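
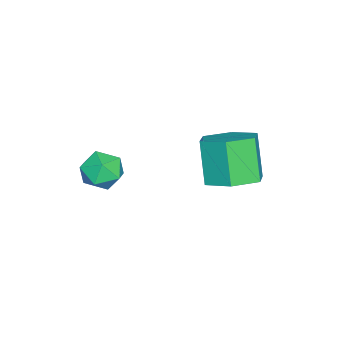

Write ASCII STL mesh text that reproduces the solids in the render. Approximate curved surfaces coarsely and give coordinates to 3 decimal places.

solid 
facet normal 0.408 0.223 -0.885
outer loop
vertex -0.795 1.382 1.307
vertex -1.441 2.151 1.203
vertex -0.548 2.299 1.652
endloop
endfacet
facet normal 0.880 -0.356 0.316
outer loop
vertex -0.795 1.382 1.307
vertex -0.548 2.299 1.652
vertex -1.493 1.0 2.821
endloop
endfacet
facet normal 0.880 -0.355 0.316
outer loop
vertex -1.493 1.0 2.821
vertex -0.548 2.299 1.652
vertex -1.247 1.916 3.166
endloop
endfacet
facet normal -0.409 -0.224 0.885
outer loop
vertex -1.493 1.0 2.821
vertex -1.247 1.916 3.166
vertex -2.139 1.769 2.717
endloop
endfacet
facet normal 0.408 0.225 -0.885
outer loop
vertex -0.548 2.299 1.652
vertex -1.441 2.151 1.203
vertex -1.195 3.068 1.549
endloop
endfacet
facet normal 0.651 0.608 0.454
outer loop
vertex -0.548 2.299 1.652
vertex -1.195 3.068 1.549
vertex -1.247 1.916 3.166
endloop
endfacet
facet normal 0.651 0.608 0.454
outer loop
vertex -1.247 1.916 3.166
vertex -1.195 3.068 1.549
vertex -1.893 2.685 3.062
endloop
endfacet
facet normal -0.409 -0.224 0.885
outer loop
vertex -1.247 1.916 3.166
vertex -1.893 2.685 3.062
vertex -2.139 1.769 2.717
endloop
endfacet
facet normal 0.409 0.224 -0.885
outer loop
vertex -1.195 3.068 1.549
vertex -1.441 2.151 1.203
vertex -2.087 2.92 1.099
endloop
endfacet
facet normal -0.229 0.963 0.138
outer loop
vertex -1.195 3.068 1.549
vertex -2.087 2.92 1.099
vertex -1.893 2.685 3.062
endloop
endfacet
facet normal -0.228 0.964 0.138
outer loop
vertex -1.893 2.685 3.062
vertex -2.087 2.92 1.099
vertex -2.785 2.538 2.613
endloop
endfacet
facet normal -0.409 -0.224 0.885
outer loop
vertex -1.893 2.685 3.062
vertex -2.785 2.538 2.613
vertex -2.139 1.769 2.717
endloop
endfacet
facet normal 0.409 0.224 -0.885
outer loop
vertex -2.087 2.92 1.099
vertex -1.441 2.151 1.203
vertex -2.333 2.004 0.754
endloop
endfacet
facet normal -0.880 0.355 -0.316
outer loop
vertex -2.087 2.92 1.099
vertex -2.333 2.004 0.754
vertex -2.785 2.538 2.613
endloop
endfacet
facet normal -0.879 0.356 -0.316
outer loop
vertex -2.785 2.538 2.613
vertex -2.333 2.004 0.754
vertex -3.032 1.621 2.268
endloop
endfacet
facet normal -0.408 -0.223 0.885
outer loop
vertex -2.785 2.538 2.613
vertex -3.032 1.621 2.268
vertex -2.139 1.769 2.717
endloop
endfacet
facet normal 0.409 0.224 -0.885
outer loop
vertex -2.333 2.004 0.754
vertex -1.441 2.151 1.203
vertex -1.687 1.235 0.858
endloop
endfacet
facet normal -0.651 -0.608 -0.454
outer loop
vertex -2.333 2.004 0.754
vertex -1.687 1.235 0.858
vertex -3.032 1.621 2.268
endloop
endfacet
facet normal -0.651 -0.608 -0.454
outer loop
vertex -3.032 1.621 2.268
vertex -1.687 1.235 0.858
vertex -2.385 0.852 2.371
endloop
endfacet
facet normal -0.408 -0.225 0.885
outer loop
vertex -3.032 1.621 2.268
vertex -2.385 0.852 2.371
vertex -2.139 1.769 2.717
endloop
endfacet
facet normal 0.409 0.224 -0.885
outer loop
vertex -1.687 1.235 0.858
vertex -1.441 2.151 1.203
vertex -0.795 1.382 1.307
endloop
endfacet
facet normal 0.229 -0.964 -0.139
outer loop
vertex -1.687 1.235 0.858
vertex -0.795 1.382 1.307
vertex -2.385 0.852 2.371
endloop
endfacet
facet normal 0.229 -0.964 -0.137
outer loop
vertex -2.385 0.852 2.371
vertex -0.795 1.382 1.307
vertex -1.493 1.0 2.821
endloop
endfacet
facet normal -0.409 -0.224 0.885
outer loop
vertex -2.385 0.852 2.371
vertex -1.493 1.0 2.821
vertex -2.139 1.769 2.717
endloop
endfacet
facet normal -0.723 0.112 0.681
outer loop
vertex -0.084 -1.531 2.559
vertex 0.413 -1.787 3.129
vertex 0.371 -1.008 2.956
endloop
endfacet
facet normal -0.799 0.582 0.150
outer loop
vertex -0.084 -1.531 2.559
vertex 0.371 -1.008 2.956
vertex 0.276 -0.935 2.166
endloop
endfacet
facet normal -0.861 0.217 -0.460
outer loop
vertex -0.084 -1.531 2.559
vertex 0.276 -0.935 2.166
vertex 0.259 -1.67 1.851
endloop
endfacet
facet normal -0.824 -0.478 -0.305
outer loop
vertex -0.084 -1.531 2.559
vertex 0.259 -1.67 1.851
vertex 0.344 -2.196 2.446
endloop
endfacet
facet normal -0.738 -0.543 0.400
outer loop
vertex -0.084 -1.531 2.559
vertex 0.344 -2.196 2.446
vertex 0.413 -1.787 3.129
endloop
endfacet
facet normal -0.202 0.973 0.114
outer loop
vertex 0.276 -0.935 2.166
vertex 0.371 -1.008 2.956
vertex 0.996 -0.824 2.494
endloop
endfacet
facet normal -0.080 0.212 0.974
outer loop
vertex 0.371 -1.008 2.956
vertex 0.413 -1.787 3.129
vertex 1.081 -1.35 3.089
endloop
endfacet
facet normal -0.106 -0.848 0.519
outer loop
vertex 0.413 -1.787 3.129
vertex 0.344 -2.196 2.446
vertex 1.064 -2.085 2.774
endloop
endfacet
facet normal -0.242 -0.744 -0.623
outer loop
vertex 0.344 -2.196 2.446
vertex 0.259 -1.67 1.851
vertex 0.969 -2.012 1.984
endloop
endfacet
facet normal -0.302 0.381 -0.874
outer loop
vertex 0.259 -1.67 1.851
vertex 0.276 -0.935 2.166
vertex 0.927 -1.233 1.811
endloop
endfacet
facet normal 0.824 0.478 0.305
outer loop
vertex 1.424 -1.489 2.381
vertex 0.996 -0.824 2.494
vertex 1.081 -1.35 3.089
endloop
endfacet
facet normal 0.861 -0.217 0.460
outer loop
vertex 1.424 -1.489 2.381
vertex 1.081 -1.35 3.089
vertex 1.064 -2.085 2.774
endloop
endfacet
facet normal 0.799 -0.582 -0.150
outer loop
vertex 1.424 -1.489 2.381
vertex 1.064 -2.085 2.774
vertex 0.969 -2.012 1.984
endloop
endfacet
facet normal 0.723 -0.112 -0.681
outer loop
vertex 1.424 -1.489 2.381
vertex 0.969 -2.012 1.984
vertex 0.927 -1.233 1.811
endloop
endfacet
facet normal 0.738 0.543 -0.400
outer loop
vertex 1.424 -1.489 2.381
vertex 0.927 -1.233 1.811
vertex 0.996 -0.824 2.494
endloop
endfacet
facet normal 0.242 0.744 0.623
outer loop
vertex 1.081 -1.35 3.089
vertex 0.996 -0.824 2.494
vertex 0.371 -1.008 2.956
endloop
endfacet
facet normal 0.302 -0.381 0.874
outer loop
vertex 1.064 -2.085 2.774
vertex 1.081 -1.35 3.089
vertex 0.413 -1.787 3.129
endloop
endfacet
facet normal 0.202 -0.973 -0.114
outer loop
vertex 0.969 -2.012 1.984
vertex 1.064 -2.085 2.774
vertex 0.344 -2.196 2.446
endloop
endfacet
facet normal 0.080 -0.212 -0.974
outer loop
vertex 0.927 -1.233 1.811
vertex 0.969 -2.012 1.984
vertex 0.259 -1.67 1.851
endloop
endfacet
facet normal 0.106 0.848 -0.519
outer loop
vertex 0.996 -0.824 2.494
vertex 0.927 -1.233 1.811
vertex 0.276 -0.935 2.166
endloop
endfacet

endsolid


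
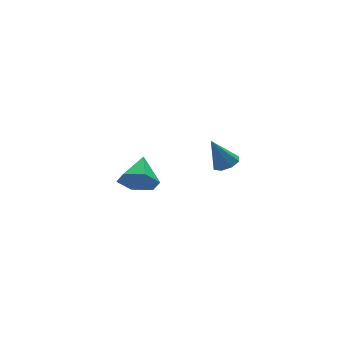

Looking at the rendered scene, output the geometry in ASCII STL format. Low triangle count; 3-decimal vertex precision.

solid 
facet normal 0.365 -0.242 -0.899
outer loop
vertex 1.543 -1.976 -0.186
vertex 1.106 -2.333 -0.267
vertex 1.201 -1.782 -0.377
endloop
endfacet
facet normal 0.338 0.892 0.301
outer loop
vertex 1.543 -1.976 -0.186
vertex 1.201 -1.782 -0.377
vertex 0.614 -2.007 0.947
endloop
endfacet
facet normal 0.365 -0.242 -0.899
outer loop
vertex 1.201 -1.782 -0.377
vertex 1.106 -2.333 -0.267
vertex 0.804 -1.912 -0.503
endloop
endfacet
facet normal -0.317 0.948 0.021
outer loop
vertex 1.201 -1.782 -0.377
vertex 0.804 -1.912 -0.503
vertex 0.614 -2.007 0.947
endloop
endfacet
facet normal 0.365 -0.242 -0.899
outer loop
vertex 0.804 -1.912 -0.503
vertex 1.106 -2.333 -0.267
vertex 0.584 -2.288 -0.491
endloop
endfacet
facet normal -0.861 0.501 -0.080
outer loop
vertex 0.804 -1.912 -0.503
vertex 0.584 -2.288 -0.491
vertex 0.614 -2.007 0.947
endloop
endfacet
facet normal 0.365 -0.243 -0.899
outer loop
vertex 0.584 -2.288 -0.491
vertex 1.106 -2.333 -0.267
vertex 0.67 -2.691 -0.347
endloop
endfacet
facet normal -0.980 -0.189 0.057
outer loop
vertex 0.584 -2.288 -0.491
vertex 0.67 -2.691 -0.347
vertex 0.614 -2.007 0.947
endloop
endfacet
facet normal 0.363 -0.241 -0.900
outer loop
vertex 0.67 -2.691 -0.347
vertex 1.106 -2.333 -0.267
vertex 1.012 -2.885 -0.157
endloop
endfacet
facet normal -0.602 -0.716 0.353
outer loop
vertex 0.67 -2.691 -0.347
vertex 1.012 -2.885 -0.157
vertex 0.614 -2.007 0.947
endloop
endfacet
facet normal 0.365 -0.241 -0.899
outer loop
vertex 1.012 -2.885 -0.157
vertex 1.106 -2.333 -0.267
vertex 1.408 -2.755 -0.031
endloop
endfacet
facet normal 0.052 -0.772 0.633
outer loop
vertex 1.012 -2.885 -0.157
vertex 1.408 -2.755 -0.031
vertex 0.614 -2.007 0.947
endloop
endfacet
facet normal 0.365 -0.242 -0.899
outer loop
vertex 1.408 -2.755 -0.031
vertex 1.106 -2.333 -0.267
vertex 1.628 -2.379 -0.043
endloop
endfacet
facet normal 0.597 -0.326 0.733
outer loop
vertex 1.408 -2.755 -0.031
vertex 1.628 -2.379 -0.043
vertex 0.614 -2.007 0.947
endloop
endfacet
facet normal 0.365 -0.242 -0.899
outer loop
vertex 1.628 -2.379 -0.043
vertex 1.106 -2.333 -0.267
vertex 1.543 -1.976 -0.186
endloop
endfacet
facet normal 0.716 0.363 0.597
outer loop
vertex 1.628 -2.379 -0.043
vertex 1.543 -1.976 -0.186
vertex 0.614 -2.007 0.947
endloop
endfacet
facet normal -0.554 -0.694 -0.459
outer loop
vertex 0.665 2.578 -4.497
vertex 0.03 2.657 -3.85
vertex -0.01 3.181 -4.593
endloop
endfacet
facet normal 0.594 0.576 -0.562
outer loop
vertex 0.665 2.578 -4.497
vertex -0.01 3.181 -4.593
vertex 0.85 3.683 -3.17
endloop
endfacet
facet normal -0.554 -0.694 -0.460
outer loop
vertex -0.01 3.181 -4.593
vertex 0.03 2.657 -3.85
vertex -0.645 3.259 -3.946
endloop
endfacet
facet normal -0.140 0.957 -0.253
outer loop
vertex -0.01 3.181 -4.593
vertex -0.645 3.259 -3.946
vertex 0.85 3.683 -3.17
endloop
endfacet
facet normal -0.554 -0.694 -0.460
outer loop
vertex -0.645 3.259 -3.946
vertex 0.03 2.657 -3.85
vertex -0.605 2.735 -3.203
endloop
endfacet
facet normal -0.473 0.708 0.525
outer loop
vertex -0.645 3.259 -3.946
vertex -0.605 2.735 -3.203
vertex 0.85 3.683 -3.17
endloop
endfacet
facet normal -0.554 -0.693 -0.461
outer loop
vertex -0.605 2.735 -3.203
vertex 0.03 2.657 -3.85
vertex 0.07 2.132 -3.108
endloop
endfacet
facet normal -0.072 0.076 0.994
outer loop
vertex -0.605 2.735 -3.203
vertex 0.07 2.132 -3.108
vertex 0.85 3.683 -3.17
endloop
endfacet
facet normal -0.554 -0.693 -0.461
outer loop
vertex 0.07 2.132 -3.108
vertex 0.03 2.657 -3.85
vertex 0.705 2.054 -3.755
endloop
endfacet
facet normal 0.661 -0.305 0.686
outer loop
vertex 0.07 2.132 -3.108
vertex 0.705 2.054 -3.755
vertex 0.85 3.683 -3.17
endloop
endfacet
facet normal -0.555 -0.693 -0.460
outer loop
vertex 0.705 2.054 -3.755
vertex 0.03 2.657 -3.85
vertex 0.665 2.578 -4.497
endloop
endfacet
facet normal 0.994 -0.055 -0.093
outer loop
vertex 0.705 2.054 -3.755
vertex 0.665 2.578 -4.497
vertex 0.85 3.683 -3.17
endloop
endfacet

endsolid


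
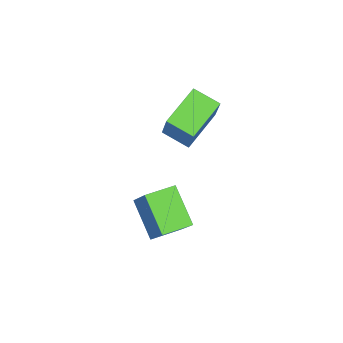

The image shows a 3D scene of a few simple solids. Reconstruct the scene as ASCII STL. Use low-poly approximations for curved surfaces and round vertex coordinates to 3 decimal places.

solid 
facet normal -0.801 0.598 -0.000
outer loop
vertex 2.051 2.207 -1.491
vertex 3.093 3.603 -2.753
vertex 1.325 1.234 -3.167
endloop
endfacet
facet normal -0.484 -0.649 0.587
outer loop
vertex 2.527 0.337 -3.167
vertex 2.051 2.207 -1.491
vertex 1.325 1.234 -3.167
endloop
endfacet
facet normal -0.801 0.598 0.000
outer loop
vertex 1.325 1.234 -3.167
vertex 3.093 3.603 -2.753
vertex 2.366 2.63 -4.429
endloop
endfacet
facet normal -0.351 -0.470 -0.810
outer loop
vertex 2.366 2.63 -4.429
vertex 2.527 0.337 -3.167
vertex 1.325 1.234 -3.167
endloop
endfacet
facet normal 0.351 0.470 0.810
outer loop
vertex 2.051 2.207 -1.491
vertex 4.295 2.706 -2.753
vertex 3.093 3.603 -2.753
endloop
endfacet
facet normal -0.484 -0.649 0.587
outer loop
vertex 3.254 1.31 -1.491
vertex 2.051 2.207 -1.491
vertex 2.527 0.337 -3.167
endloop
endfacet
facet normal 0.351 0.470 0.810
outer loop
vertex 3.254 1.31 -1.491
vertex 4.295 2.706 -2.753
vertex 2.051 2.207 -1.491
endloop
endfacet
facet normal 0.484 0.649 -0.587
outer loop
vertex 3.093 3.603 -2.753
vertex 4.295 2.706 -2.753
vertex 2.366 2.63 -4.429
endloop
endfacet
facet normal -0.351 -0.470 -0.810
outer loop
vertex 3.569 1.733 -4.429
vertex 2.527 0.337 -3.167
vertex 2.366 2.63 -4.429
endloop
endfacet
facet normal 0.484 0.649 -0.587
outer loop
vertex 2.366 2.63 -4.429
vertex 4.295 2.706 -2.753
vertex 3.569 1.733 -4.429
endloop
endfacet
facet normal 0.801 -0.598 -0.000
outer loop
vertex 3.569 1.733 -4.429
vertex 3.254 1.31 -1.491
vertex 2.527 0.337 -3.167
endloop
endfacet
facet normal 0.802 -0.598 -0.000
outer loop
vertex 4.295 2.706 -2.753
vertex 3.254 1.31 -1.491
vertex 3.569 1.733 -4.429
endloop
endfacet
facet normal -0.947 0.130 0.295
outer loop
vertex -0.655 1.717 2.991
vertex -0.609 3.065 2.546
vertex -1.235 1.198 1.356
endloop
endfacet
facet normal -0.033 -0.949 0.313
outer loop
vertex 0.829 0.915 0.714
vertex -0.655 1.717 2.991
vertex -1.235 1.198 1.356
endloop
endfacet
facet normal -0.947 0.130 0.295
outer loop
vertex -1.235 1.198 1.356
vertex -0.609 3.065 2.546
vertex -1.189 2.545 0.912
endloop
endfacet
facet normal -0.320 -0.287 -0.903
outer loop
vertex -1.189 2.545 0.912
vertex 0.829 0.915 0.714
vertex -1.235 1.198 1.356
endloop
endfacet
facet normal 0.320 0.287 0.903
outer loop
vertex -0.655 1.717 2.991
vertex 1.455 2.782 1.904
vertex -0.609 3.065 2.546
endloop
endfacet
facet normal -0.032 -0.949 0.313
outer loop
vertex 1.409 1.435 2.348
vertex -0.655 1.717 2.991
vertex 0.829 0.915 0.714
endloop
endfacet
facet normal 0.320 0.287 0.903
outer loop
vertex 1.409 1.435 2.348
vertex 1.455 2.782 1.904
vertex -0.655 1.717 2.991
endloop
endfacet
facet normal 0.033 0.949 -0.314
outer loop
vertex -0.609 3.065 2.546
vertex 1.455 2.782 1.904
vertex -1.189 2.545 0.912
endloop
endfacet
facet normal -0.320 -0.287 -0.903
outer loop
vertex 0.875 2.263 0.269
vertex 0.829 0.915 0.714
vertex -1.189 2.545 0.912
endloop
endfacet
facet normal 0.032 0.949 -0.313
outer loop
vertex -1.189 2.545 0.912
vertex 1.455 2.782 1.904
vertex 0.875 2.263 0.269
endloop
endfacet
facet normal 0.947 -0.130 -0.295
outer loop
vertex 0.875 2.263 0.269
vertex 1.409 1.435 2.348
vertex 0.829 0.915 0.714
endloop
endfacet
facet normal 0.947 -0.129 -0.295
outer loop
vertex 1.455 2.782 1.904
vertex 1.409 1.435 2.348
vertex 0.875 2.263 0.269
endloop
endfacet

endsolid


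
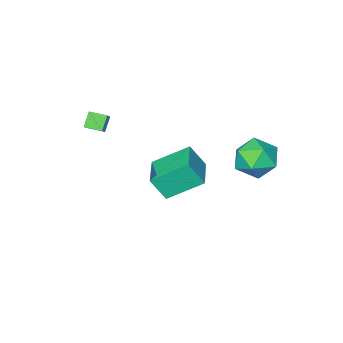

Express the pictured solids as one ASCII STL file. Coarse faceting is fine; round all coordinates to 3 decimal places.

solid 
facet normal -0.989 -0.048 -0.136
outer loop
vertex -2.853 3.554 1.193
vertex -2.882 2.587 1.745
vertex -3.005 3.548 2.297
endloop
endfacet
facet normal -0.769 0.630 -0.103
outer loop
vertex -2.853 3.554 1.193
vertex -3.005 3.548 2.297
vertex -2.327 4.3 1.832
endloop
endfacet
facet normal -0.287 0.732 -0.618
outer loop
vertex -2.853 3.554 1.193
vertex -2.327 4.3 1.832
vertex -1.786 3.805 0.994
endloop
endfacet
facet normal -0.209 0.117 -0.971
outer loop
vertex -2.853 3.554 1.193
vertex -1.786 3.805 0.994
vertex -2.129 2.746 0.94
endloop
endfacet
facet normal -0.643 -0.365 -0.673
outer loop
vertex -2.853 3.554 1.193
vertex -2.129 2.746 0.94
vertex -2.882 2.587 1.745
endloop
endfacet
facet normal -0.444 0.725 0.526
outer loop
vertex -2.327 4.3 1.832
vertex -3.005 3.548 2.297
vertex -2.031 3.794 2.78
endloop
endfacet
facet normal -0.800 -0.373 0.470
outer loop
vertex -3.005 3.548 2.297
vertex -2.882 2.587 1.745
vertex -2.374 2.735 2.726
endloop
endfacet
facet normal -0.239 -0.886 -0.398
outer loop
vertex -2.882 2.587 1.745
vertex -2.129 2.746 0.94
vertex -1.833 2.24 1.888
endloop
endfacet
facet normal 0.463 -0.105 -0.880
outer loop
vertex -2.129 2.746 0.94
vertex -1.786 3.805 0.994
vertex -1.155 2.992 1.423
endloop
endfacet
facet normal 0.336 0.890 -0.308
outer loop
vertex -1.786 3.805 0.994
vertex -2.327 4.3 1.832
vertex -1.278 3.953 1.975
endloop
endfacet
facet normal 0.209 -0.117 0.971
outer loop
vertex -1.307 2.986 2.527
vertex -2.031 3.794 2.78
vertex -2.374 2.735 2.726
endloop
endfacet
facet normal 0.287 -0.732 0.618
outer loop
vertex -1.307 2.986 2.527
vertex -2.374 2.735 2.726
vertex -1.833 2.24 1.888
endloop
endfacet
facet normal 0.769 -0.630 0.103
outer loop
vertex -1.307 2.986 2.527
vertex -1.833 2.24 1.888
vertex -1.155 2.992 1.423
endloop
endfacet
facet normal 0.989 0.048 0.136
outer loop
vertex -1.307 2.986 2.527
vertex -1.155 2.992 1.423
vertex -1.278 3.953 1.975
endloop
endfacet
facet normal 0.643 0.365 0.673
outer loop
vertex -1.307 2.986 2.527
vertex -1.278 3.953 1.975
vertex -2.031 3.794 2.78
endloop
endfacet
facet normal -0.463 0.105 0.880
outer loop
vertex -2.374 2.735 2.726
vertex -2.031 3.794 2.78
vertex -3.005 3.548 2.297
endloop
endfacet
facet normal -0.336 -0.890 0.308
outer loop
vertex -1.833 2.24 1.888
vertex -2.374 2.735 2.726
vertex -2.882 2.587 1.745
endloop
endfacet
facet normal 0.444 -0.725 -0.526
outer loop
vertex -1.155 2.992 1.423
vertex -1.833 2.24 1.888
vertex -2.129 2.746 0.94
endloop
endfacet
facet normal 0.800 0.373 -0.470
outer loop
vertex -1.278 3.953 1.975
vertex -1.155 2.992 1.423
vertex -1.786 3.805 0.994
endloop
endfacet
facet normal 0.239 0.886 0.398
outer loop
vertex -2.031 3.794 2.78
vertex -1.278 3.953 1.975
vertex -2.327 4.3 1.832
endloop
endfacet
facet normal -0.682 0.503 0.531
outer loop
vertex -2.229 -1.547 -0.458
vertex -1.102 -0.163 -0.322
vertex -2.735 -1.022 -1.605
endloop
endfacet
facet normal -0.629 -0.773 -0.076
outer loop
vertex -1.358 -2.037 -2.678
vertex -2.229 -1.547 -0.458
vertex -2.735 -1.022 -1.605
endloop
endfacet
facet normal -0.682 0.503 0.531
outer loop
vertex -2.735 -1.022 -1.605
vertex -1.102 -0.163 -0.322
vertex -1.609 0.362 -1.469
endloop
endfacet
facet normal -0.373 0.386 -0.844
outer loop
vertex -1.609 0.362 -1.469
vertex -1.358 -2.037 -2.678
vertex -2.735 -1.022 -1.605
endloop
endfacet
facet normal 0.373 -0.386 0.844
outer loop
vertex -2.229 -1.547 -0.458
vertex 0.275 -1.178 -1.395
vertex -1.102 -0.163 -0.322
endloop
endfacet
facet normal -0.629 -0.774 -0.076
outer loop
vertex -0.851 -2.562 -1.531
vertex -2.229 -1.547 -0.458
vertex -1.358 -2.037 -2.678
endloop
endfacet
facet normal 0.373 -0.386 0.844
outer loop
vertex -0.851 -2.562 -1.531
vertex 0.275 -1.178 -1.395
vertex -2.229 -1.547 -0.458
endloop
endfacet
facet normal 0.629 0.773 0.076
outer loop
vertex -1.102 -0.163 -0.322
vertex 0.275 -1.178 -1.395
vertex -1.609 0.362 -1.469
endloop
endfacet
facet normal -0.373 0.386 -0.844
outer loop
vertex -0.231 -0.653 -2.542
vertex -1.358 -2.037 -2.678
vertex -1.609 0.362 -1.469
endloop
endfacet
facet normal 0.629 0.773 0.076
outer loop
vertex -1.609 0.362 -1.469
vertex 0.275 -1.178 -1.395
vertex -0.231 -0.653 -2.542
endloop
endfacet
facet normal 0.682 -0.503 -0.531
outer loop
vertex -0.231 -0.653 -2.542
vertex -0.851 -2.562 -1.531
vertex -1.358 -2.037 -2.678
endloop
endfacet
facet normal 0.682 -0.503 -0.531
outer loop
vertex 0.275 -1.178 -1.395
vertex -0.851 -2.562 -1.531
vertex -0.231 -0.653 -2.542
endloop
endfacet
facet normal -0.567 -0.321 0.758
outer loop
vertex 3.269 -1.362 4.511
vertex 2.747 -0.773 4.37
vertex 2.487 -2.29 3.532
endloop
endfacet
facet normal 0.652 -0.737 0.177
outer loop
vertex 2.953 -2.027 2.91
vertex 3.269 -1.362 4.511
vertex 2.487 -2.29 3.532
endloop
endfacet
facet normal -0.568 -0.321 0.758
outer loop
vertex 2.487 -2.29 3.532
vertex 2.747 -0.773 4.37
vertex 1.965 -1.701 3.39
endloop
endfacet
facet normal -0.501 -0.596 -0.628
outer loop
vertex 1.965 -1.701 3.39
vertex 2.953 -2.027 2.91
vertex 2.487 -2.29 3.532
endloop
endfacet
facet normal 0.502 0.595 0.628
outer loop
vertex 3.269 -1.362 4.511
vertex 3.213 -0.51 3.748
vertex 2.747 -0.773 4.37
endloop
endfacet
facet normal 0.652 -0.737 0.177
outer loop
vertex 3.735 -1.099 3.89
vertex 3.269 -1.362 4.511
vertex 2.953 -2.027 2.91
endloop
endfacet
facet normal 0.501 0.595 0.628
outer loop
vertex 3.735 -1.099 3.89
vertex 3.213 -0.51 3.748
vertex 3.269 -1.362 4.511
endloop
endfacet
facet normal -0.652 0.737 -0.177
outer loop
vertex 2.747 -0.773 4.37
vertex 3.213 -0.51 3.748
vertex 1.965 -1.701 3.39
endloop
endfacet
facet normal -0.501 -0.595 -0.628
outer loop
vertex 2.431 -1.438 2.769
vertex 2.953 -2.027 2.91
vertex 1.965 -1.701 3.39
endloop
endfacet
facet normal -0.652 0.737 -0.177
outer loop
vertex 1.965 -1.701 3.39
vertex 3.213 -0.51 3.748
vertex 2.431 -1.438 2.769
endloop
endfacet
facet normal 0.568 0.322 -0.758
outer loop
vertex 2.431 -1.438 2.769
vertex 3.735 -1.099 3.89
vertex 2.953 -2.027 2.91
endloop
endfacet
facet normal 0.568 0.321 -0.758
outer loop
vertex 3.213 -0.51 3.748
vertex 3.735 -1.099 3.89
vertex 2.431 -1.438 2.769
endloop
endfacet

endsolid


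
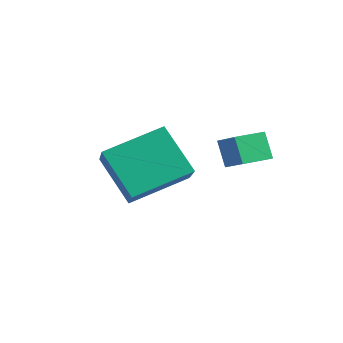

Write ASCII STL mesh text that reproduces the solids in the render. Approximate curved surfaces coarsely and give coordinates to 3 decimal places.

solid 
facet normal -0.679 0.420 -0.602
outer loop
vertex -1.936 -1.385 -3.015
vertex -1.37 0.596 -2.273
vertex -0.563 -1.236 -4.461
endloop
endfacet
facet normal -0.259 -0.905 -0.339
outer loop
vertex 0.83 -2.096 -3.227
vertex -1.936 -1.385 -3.015
vertex -0.563 -1.236 -4.461
endloop
endfacet
facet normal -0.679 0.420 -0.602
outer loop
vertex -0.563 -1.236 -4.461
vertex -1.37 0.596 -2.273
vertex 0.003 0.745 -3.719
endloop
endfacet
facet normal 0.687 0.075 -0.723
outer loop
vertex 0.003 0.745 -3.719
vertex 0.83 -2.096 -3.227
vertex -0.563 -1.236 -4.461
endloop
endfacet
facet normal -0.687 -0.075 0.723
outer loop
vertex -1.936 -1.385 -3.015
vertex 0.023 -0.264 -1.039
vertex -1.37 0.596 -2.273
endloop
endfacet
facet normal -0.259 -0.905 -0.339
outer loop
vertex -0.543 -2.245 -1.781
vertex -1.936 -1.385 -3.015
vertex 0.83 -2.096 -3.227
endloop
endfacet
facet normal -0.687 -0.075 0.723
outer loop
vertex -0.543 -2.245 -1.781
vertex 0.023 -0.264 -1.039
vertex -1.936 -1.385 -3.015
endloop
endfacet
facet normal 0.259 0.905 0.339
outer loop
vertex -1.37 0.596 -2.273
vertex 0.023 -0.264 -1.039
vertex 0.003 0.745 -3.719
endloop
endfacet
facet normal 0.687 0.075 -0.723
outer loop
vertex 1.396 -0.115 -2.485
vertex 0.83 -2.096 -3.227
vertex 0.003 0.745 -3.719
endloop
endfacet
facet normal 0.259 0.905 0.339
outer loop
vertex 0.003 0.745 -3.719
vertex 0.023 -0.264 -1.039
vertex 1.396 -0.115 -2.485
endloop
endfacet
facet normal 0.679 -0.420 0.602
outer loop
vertex 1.396 -0.115 -2.485
vertex -0.543 -2.245 -1.781
vertex 0.83 -2.096 -3.227
endloop
endfacet
facet normal 0.679 -0.420 0.602
outer loop
vertex 0.023 -0.264 -1.039
vertex -0.543 -2.245 -1.781
vertex 1.396 -0.115 -2.485
endloop
endfacet
facet normal -0.525 0.112 0.844
outer loop
vertex 2.565 0.492 -0.668
vertex 2.722 1.54 -0.709
vertex 1.568 0.616 -1.305
endloop
endfacet
facet normal -0.147 -0.988 0.038
outer loop
vertex 2.118 0.5 -2.191
vertex 2.565 0.492 -0.668
vertex 1.568 0.616 -1.305
endloop
endfacet
facet normal -0.524 0.110 0.844
outer loop
vertex 1.568 0.616 -1.305
vertex 2.722 1.54 -0.709
vertex 1.724 1.664 -1.345
endloop
endfacet
facet normal -0.839 0.104 -0.534
outer loop
vertex 1.724 1.664 -1.345
vertex 2.118 0.5 -2.191
vertex 1.568 0.616 -1.305
endloop
endfacet
facet normal 0.839 -0.105 0.534
outer loop
vertex 2.565 0.492 -0.668
vertex 3.272 1.424 -1.595
vertex 2.722 1.54 -0.709
endloop
endfacet
facet normal -0.147 -0.988 0.038
outer loop
vertex 3.116 0.376 -1.555
vertex 2.565 0.492 -0.668
vertex 2.118 0.5 -2.191
endloop
endfacet
facet normal 0.839 -0.104 0.535
outer loop
vertex 3.116 0.376 -1.555
vertex 3.272 1.424 -1.595
vertex 2.565 0.492 -0.668
endloop
endfacet
facet normal 0.147 0.988 -0.038
outer loop
vertex 2.722 1.54 -0.709
vertex 3.272 1.424 -1.595
vertex 1.724 1.664 -1.345
endloop
endfacet
facet normal -0.839 0.105 -0.535
outer loop
vertex 2.275 1.548 -2.232
vertex 2.118 0.5 -2.191
vertex 1.724 1.664 -1.345
endloop
endfacet
facet normal 0.147 0.988 -0.038
outer loop
vertex 1.724 1.664 -1.345
vertex 3.272 1.424 -1.595
vertex 2.275 1.548 -2.232
endloop
endfacet
facet normal 0.524 -0.112 -0.844
outer loop
vertex 2.275 1.548 -2.232
vertex 3.116 0.376 -1.555
vertex 2.118 0.5 -2.191
endloop
endfacet
facet normal 0.525 -0.110 -0.844
outer loop
vertex 3.272 1.424 -1.595
vertex 3.116 0.376 -1.555
vertex 2.275 1.548 -2.232
endloop
endfacet

endsolid


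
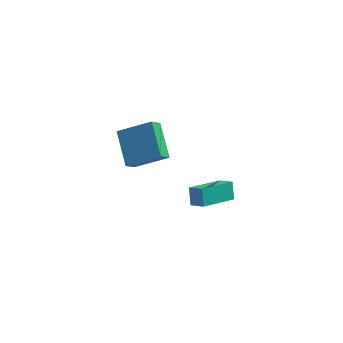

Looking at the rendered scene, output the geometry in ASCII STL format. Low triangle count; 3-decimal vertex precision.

solid 
facet normal -0.880 -0.045 -0.473
outer loop
vertex -2.647 -3.307 3.299
vertex -3.296 -1.725 4.356
vertex -2.316 -2.722 2.627
endloop
endfacet
facet normal 0.323 -0.787 -0.526
outer loop
vertex -0.644 -2.635 3.524
vertex -2.647 -3.307 3.299
vertex -2.316 -2.722 2.627
endloop
endfacet
facet normal -0.880 -0.047 -0.472
outer loop
vertex -2.316 -2.722 2.627
vertex -3.296 -1.725 4.356
vertex -2.966 -1.14 3.683
endloop
endfacet
facet normal 0.348 0.615 -0.708
outer loop
vertex -2.966 -1.14 3.683
vertex -0.644 -2.635 3.524
vertex -2.316 -2.722 2.627
endloop
endfacet
facet normal -0.348 -0.615 0.708
outer loop
vertex -2.647 -3.307 3.299
vertex -1.624 -1.638 5.253
vertex -3.296 -1.725 4.356
endloop
endfacet
facet normal 0.323 -0.787 -0.526
outer loop
vertex -0.974 -3.22 4.197
vertex -2.647 -3.307 3.299
vertex -0.644 -2.635 3.524
endloop
endfacet
facet normal -0.348 -0.615 0.708
outer loop
vertex -0.974 -3.22 4.197
vertex -1.624 -1.638 5.253
vertex -2.647 -3.307 3.299
endloop
endfacet
facet normal -0.323 0.787 0.526
outer loop
vertex -3.296 -1.725 4.356
vertex -1.624 -1.638 5.253
vertex -2.966 -1.14 3.683
endloop
endfacet
facet normal 0.348 0.615 -0.707
outer loop
vertex -1.293 -1.053 4.581
vertex -0.644 -2.635 3.524
vertex -2.966 -1.14 3.683
endloop
endfacet
facet normal -0.323 0.787 0.526
outer loop
vertex -2.966 -1.14 3.683
vertex -1.624 -1.638 5.253
vertex -1.293 -1.053 4.581
endloop
endfacet
facet normal 0.881 0.046 0.472
outer loop
vertex -1.293 -1.053 4.581
vertex -0.974 -3.22 4.197
vertex -0.644 -2.635 3.524
endloop
endfacet
facet normal 0.880 0.046 0.473
outer loop
vertex -1.624 -1.638 5.253
vertex -0.974 -3.22 4.197
vertex -1.293 -1.053 4.581
endloop
endfacet
facet normal -0.633 -0.677 0.376
outer loop
vertex 0.735 -0.819 -0.867
vertex 0.051 -0.415 -1.291
vertex 0.889 -1.42 -1.689
endloop
endfacet
facet normal 0.760 -0.449 0.471
outer loop
vertex 2.269 0.055 -2.509
vertex 0.735 -0.819 -0.867
vertex 0.889 -1.42 -1.689
endloop
endfacet
facet normal -0.633 -0.677 0.377
outer loop
vertex 0.889 -1.42 -1.689
vertex 0.051 -0.415 -1.291
vertex 0.206 -1.017 -2.112
endloop
endfacet
facet normal 0.150 -0.584 -0.798
outer loop
vertex 0.206 -1.017 -2.112
vertex 2.269 0.055 -2.509
vertex 0.889 -1.42 -1.689
endloop
endfacet
facet normal -0.150 0.584 0.798
outer loop
vertex 0.735 -0.819 -0.867
vertex 1.431 1.06 -2.111
vertex 0.051 -0.415 -1.291
endloop
endfacet
facet normal 0.760 -0.448 0.472
outer loop
vertex 2.114 0.657 -1.688
vertex 0.735 -0.819 -0.867
vertex 2.269 0.055 -2.509
endloop
endfacet
facet normal -0.150 0.584 0.798
outer loop
vertex 2.114 0.657 -1.688
vertex 1.431 1.06 -2.111
vertex 0.735 -0.819 -0.867
endloop
endfacet
facet normal -0.759 0.448 -0.472
outer loop
vertex 0.051 -0.415 -1.291
vertex 1.431 1.06 -2.111
vertex 0.206 -1.017 -2.112
endloop
endfacet
facet normal 0.150 -0.584 -0.798
outer loop
vertex 1.585 0.459 -2.933
vertex 2.269 0.055 -2.509
vertex 0.206 -1.017 -2.112
endloop
endfacet
facet normal -0.760 0.448 -0.470
outer loop
vertex 0.206 -1.017 -2.112
vertex 1.431 1.06 -2.111
vertex 1.585 0.459 -2.933
endloop
endfacet
facet normal 0.633 0.676 -0.377
outer loop
vertex 1.585 0.459 -2.933
vertex 2.114 0.657 -1.688
vertex 2.269 0.055 -2.509
endloop
endfacet
facet normal 0.633 0.677 -0.376
outer loop
vertex 1.431 1.06 -2.111
vertex 2.114 0.657 -1.688
vertex 1.585 0.459 -2.933
endloop
endfacet

endsolid


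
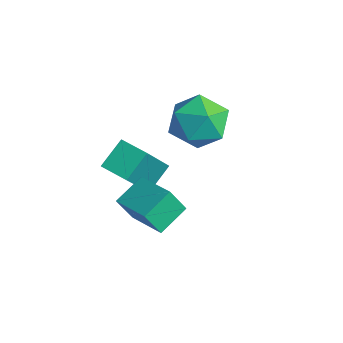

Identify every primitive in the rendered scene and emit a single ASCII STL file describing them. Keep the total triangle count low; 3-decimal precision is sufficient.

solid 
facet normal -0.318 0.519 -0.794
outer loop
vertex 0.467 -2.39 1.509
vertex 1.321 -2.04 1.396
vertex 0.717 -3.204 0.877
endloop
endfacet
facet normal -0.919 -0.376 0.121
outer loop
vertex 1.399 -4.32 2.584
vertex 0.467 -2.39 1.509
vertex 0.717 -3.204 0.877
endloop
endfacet
facet normal -0.318 0.519 -0.794
outer loop
vertex 0.717 -3.204 0.877
vertex 1.321 -2.04 1.396
vertex 1.571 -2.854 0.764
endloop
endfacet
facet normal 0.236 -0.768 -0.596
outer loop
vertex 1.571 -2.854 0.764
vertex 1.399 -4.32 2.584
vertex 0.717 -3.204 0.877
endloop
endfacet
facet normal -0.236 0.768 0.596
outer loop
vertex 0.467 -2.39 1.509
vertex 2.003 -3.156 3.103
vertex 1.321 -2.04 1.396
endloop
endfacet
facet normal -0.919 -0.376 0.121
outer loop
vertex 1.149 -3.506 3.216
vertex 0.467 -2.39 1.509
vertex 1.399 -4.32 2.584
endloop
endfacet
facet normal -0.236 0.768 0.596
outer loop
vertex 1.149 -3.506 3.216
vertex 2.003 -3.156 3.103
vertex 0.467 -2.39 1.509
endloop
endfacet
facet normal 0.919 0.376 -0.121
outer loop
vertex 1.321 -2.04 1.396
vertex 2.003 -3.156 3.103
vertex 1.571 -2.854 0.764
endloop
endfacet
facet normal 0.236 -0.768 -0.596
outer loop
vertex 2.253 -3.97 2.471
vertex 1.399 -4.32 2.584
vertex 1.571 -2.854 0.764
endloop
endfacet
facet normal 0.919 0.376 -0.121
outer loop
vertex 1.571 -2.854 0.764
vertex 2.003 -3.156 3.103
vertex 2.253 -3.97 2.471
endloop
endfacet
facet normal 0.318 -0.519 0.794
outer loop
vertex 2.253 -3.97 2.471
vertex 1.149 -3.506 3.216
vertex 1.399 -4.32 2.584
endloop
endfacet
facet normal 0.318 -0.519 0.794
outer loop
vertex 2.003 -3.156 3.103
vertex 1.149 -3.506 3.216
vertex 2.253 -3.97 2.471
endloop
endfacet
facet normal -0.076 0.993 -0.093
outer loop
vertex 0.848 0.077 1.721
vertex 0.056 0.078 2.381
vertex 1.019 0.185 2.731
endloop
endfacet
facet normal 0.600 0.779 -0.185
outer loop
vertex 0.848 0.077 1.721
vertex 1.019 0.185 2.731
vertex 1.632 -0.421 2.166
endloop
endfacet
facet normal 0.612 0.315 -0.726
outer loop
vertex 0.848 0.077 1.721
vertex 1.632 -0.421 2.166
vertex 1.049 -0.901 1.466
endloop
endfacet
facet normal -0.056 0.241 -0.969
outer loop
vertex 0.848 0.077 1.721
vertex 1.049 -0.901 1.466
vertex 0.074 -0.593 1.599
endloop
endfacet
facet normal -0.480 0.660 -0.577
outer loop
vertex 0.848 0.077 1.721
vertex 0.074 -0.593 1.599
vertex 0.056 0.078 2.381
endloop
endfacet
facet normal 0.804 0.435 0.405
outer loop
vertex 1.632 -0.421 2.166
vertex 1.019 0.185 2.731
vertex 1.326 -0.727 3.101
endloop
endfacet
facet normal -0.288 0.781 0.555
outer loop
vertex 1.019 0.185 2.731
vertex 0.056 0.078 2.381
vertex 0.351 -0.419 3.234
endloop
endfacet
facet normal -0.943 0.242 -0.229
outer loop
vertex 0.056 0.078 2.381
vertex 0.074 -0.593 1.599
vertex -0.232 -0.899 2.534
endloop
endfacet
facet normal -0.255 -0.436 -0.863
outer loop
vertex 0.074 -0.593 1.599
vertex 1.049 -0.901 1.466
vertex 0.381 -1.505 1.969
endloop
endfacet
facet normal 0.824 -0.316 -0.469
outer loop
vertex 1.049 -0.901 1.466
vertex 1.632 -0.421 2.166
vertex 1.344 -1.398 2.319
endloop
endfacet
facet normal 0.056 -0.241 0.969
outer loop
vertex 0.552 -1.397 2.979
vertex 1.326 -0.727 3.101
vertex 0.351 -0.419 3.234
endloop
endfacet
facet normal -0.612 -0.315 0.726
outer loop
vertex 0.552 -1.397 2.979
vertex 0.351 -0.419 3.234
vertex -0.232 -0.899 2.534
endloop
endfacet
facet normal -0.600 -0.779 0.185
outer loop
vertex 0.552 -1.397 2.979
vertex -0.232 -0.899 2.534
vertex 0.381 -1.505 1.969
endloop
endfacet
facet normal 0.076 -0.993 0.093
outer loop
vertex 0.552 -1.397 2.979
vertex 0.381 -1.505 1.969
vertex 1.344 -1.398 2.319
endloop
endfacet
facet normal 0.480 -0.660 0.577
outer loop
vertex 0.552 -1.397 2.979
vertex 1.344 -1.398 2.319
vertex 1.326 -0.727 3.101
endloop
endfacet
facet normal 0.255 0.436 0.863
outer loop
vertex 0.351 -0.419 3.234
vertex 1.326 -0.727 3.101
vertex 1.019 0.185 2.731
endloop
endfacet
facet normal -0.824 0.316 0.469
outer loop
vertex -0.232 -0.899 2.534
vertex 0.351 -0.419 3.234
vertex 0.056 0.078 2.381
endloop
endfacet
facet normal -0.804 -0.435 -0.405
outer loop
vertex 0.381 -1.505 1.969
vertex -0.232 -0.899 2.534
vertex 0.074 -0.593 1.599
endloop
endfacet
facet normal 0.288 -0.781 -0.555
outer loop
vertex 1.344 -1.398 2.319
vertex 0.381 -1.505 1.969
vertex 1.049 -0.901 1.466
endloop
endfacet
facet normal 0.943 -0.242 0.229
outer loop
vertex 1.326 -0.727 3.101
vertex 1.344 -1.398 2.319
vertex 1.632 -0.421 2.166
endloop
endfacet
facet normal -0.960 -0.116 -0.255
outer loop
vertex 2.771 -4.61 2.281
vertex 2.543 -3.668 2.709
vertex 2.942 -4.19 1.446
endloop
endfacet
facet normal 0.216 -0.889 -0.403
outer loop
vertex 4.237 -4.032 1.791
vertex 2.771 -4.61 2.281
vertex 2.942 -4.19 1.446
endloop
endfacet
facet normal -0.960 -0.117 -0.255
outer loop
vertex 2.942 -4.19 1.446
vertex 2.543 -3.668 2.709
vertex 2.713 -3.247 1.875
endloop
endfacet
facet normal 0.180 0.443 -0.878
outer loop
vertex 2.713 -3.247 1.875
vertex 4.237 -4.032 1.791
vertex 2.942 -4.19 1.446
endloop
endfacet
facet normal -0.180 -0.443 0.878
outer loop
vertex 2.771 -4.61 2.281
vertex 3.838 -3.51 3.054
vertex 2.543 -3.668 2.709
endloop
endfacet
facet normal 0.215 -0.889 -0.405
outer loop
vertex 4.067 -4.453 2.625
vertex 2.771 -4.61 2.281
vertex 4.237 -4.032 1.791
endloop
endfacet
facet normal -0.179 -0.443 0.878
outer loop
vertex 4.067 -4.453 2.625
vertex 3.838 -3.51 3.054
vertex 2.771 -4.61 2.281
endloop
endfacet
facet normal -0.216 0.889 0.405
outer loop
vertex 2.543 -3.668 2.709
vertex 3.838 -3.51 3.054
vertex 2.713 -3.247 1.875
endloop
endfacet
facet normal 0.180 0.443 -0.879
outer loop
vertex 4.009 -3.09 2.219
vertex 4.237 -4.032 1.791
vertex 2.713 -3.247 1.875
endloop
endfacet
facet normal -0.215 0.889 0.403
outer loop
vertex 2.713 -3.247 1.875
vertex 3.838 -3.51 3.054
vertex 4.009 -3.09 2.219
endloop
endfacet
facet normal 0.960 0.117 0.255
outer loop
vertex 4.009 -3.09 2.219
vertex 4.067 -4.453 2.625
vertex 4.237 -4.032 1.791
endloop
endfacet
facet normal 0.960 0.117 0.255
outer loop
vertex 3.838 -3.51 3.054
vertex 4.067 -4.453 2.625
vertex 4.009 -3.09 2.219
endloop
endfacet

endsolid


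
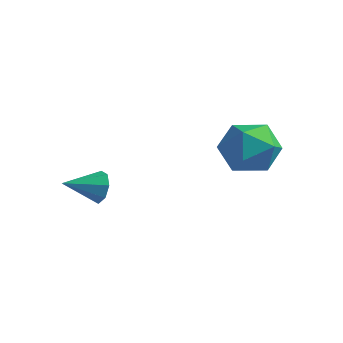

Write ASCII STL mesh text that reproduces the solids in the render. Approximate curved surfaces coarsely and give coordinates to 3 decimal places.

solid 
facet normal -0.918 0.336 0.212
outer loop
vertex -0.614 2.018 -2.553
vertex -0.4 2.028 -1.641
vertex -0.244 2.786 -2.167
endloop
endfacet
facet normal -0.707 0.559 -0.433
outer loop
vertex -0.614 2.018 -2.553
vertex -0.244 2.786 -2.167
vertex 0.046 2.5 -3.009
endloop
endfacet
facet normal -0.560 -0.017 -0.828
outer loop
vertex -0.614 2.018 -2.553
vertex 0.046 2.5 -3.009
vertex 0.069 1.564 -3.005
endloop
endfacet
facet normal -0.679 -0.597 -0.427
outer loop
vertex -0.614 2.018 -2.553
vertex 0.069 1.564 -3.005
vertex -0.207 1.273 -2.159
endloop
endfacet
facet normal -0.900 -0.378 0.215
outer loop
vertex -0.614 2.018 -2.553
vertex -0.207 1.273 -2.159
vertex -0.4 2.028 -1.641
endloop
endfacet
facet normal -0.104 0.930 -0.352
outer loop
vertex 0.046 2.5 -3.009
vertex -0.244 2.786 -2.167
vertex 0.667 2.807 -2.381
endloop
endfacet
facet normal -0.445 0.571 0.690
outer loop
vertex -0.244 2.786 -2.167
vertex -0.4 2.028 -1.641
vertex 0.391 2.516 -1.535
endloop
endfacet
facet normal -0.416 -0.584 0.697
outer loop
vertex -0.4 2.028 -1.641
vertex -0.207 1.273 -2.159
vertex 0.414 1.58 -1.531
endloop
endfacet
facet normal -0.059 -0.938 -0.342
outer loop
vertex -0.207 1.273 -2.159
vertex 0.069 1.564 -3.005
vertex 0.704 1.294 -2.373
endloop
endfacet
facet normal 0.133 -0.001 -0.991
outer loop
vertex 0.069 1.564 -3.005
vertex 0.046 2.5 -3.009
vertex 0.86 2.052 -2.899
endloop
endfacet
facet normal 0.679 0.597 0.427
outer loop
vertex 1.074 2.062 -1.987
vertex 0.667 2.807 -2.381
vertex 0.391 2.516 -1.535
endloop
endfacet
facet normal 0.560 0.017 0.828
outer loop
vertex 1.074 2.062 -1.987
vertex 0.391 2.516 -1.535
vertex 0.414 1.58 -1.531
endloop
endfacet
facet normal 0.707 -0.559 0.433
outer loop
vertex 1.074 2.062 -1.987
vertex 0.414 1.58 -1.531
vertex 0.704 1.294 -2.373
endloop
endfacet
facet normal 0.918 -0.336 -0.212
outer loop
vertex 1.074 2.062 -1.987
vertex 0.704 1.294 -2.373
vertex 0.86 2.052 -2.899
endloop
endfacet
facet normal 0.900 0.378 -0.215
outer loop
vertex 1.074 2.062 -1.987
vertex 0.86 2.052 -2.899
vertex 0.667 2.807 -2.381
endloop
endfacet
facet normal 0.059 0.938 0.342
outer loop
vertex 0.391 2.516 -1.535
vertex 0.667 2.807 -2.381
vertex -0.244 2.786 -2.167
endloop
endfacet
facet normal -0.133 0.001 0.991
outer loop
vertex 0.414 1.58 -1.531
vertex 0.391 2.516 -1.535
vertex -0.4 2.028 -1.641
endloop
endfacet
facet normal 0.104 -0.930 0.352
outer loop
vertex 0.704 1.294 -2.373
vertex 0.414 1.58 -1.531
vertex -0.207 1.273 -2.159
endloop
endfacet
facet normal 0.445 -0.571 -0.690
outer loop
vertex 0.86 2.052 -2.899
vertex 0.704 1.294 -2.373
vertex 0.069 1.564 -3.005
endloop
endfacet
facet normal 0.416 0.584 -0.697
outer loop
vertex 0.667 2.807 -2.381
vertex 0.86 2.052 -2.899
vertex 0.046 2.5 -3.009
endloop
endfacet
facet normal 0.350 0.889 -0.295
outer loop
vertex -2.592 -0.704 -4.373
vertex -2.788 -0.471 -3.903
vertex -2.305 -0.711 -4.054
endloop
endfacet
facet normal 0.445 -0.792 -0.418
outer loop
vertex -2.592 -0.704 -4.373
vertex -2.305 -0.711 -4.054
vertex -3.172 -1.449 -3.577
endloop
endfacet
facet normal 0.350 0.889 -0.294
outer loop
vertex -2.305 -0.711 -4.054
vertex -2.788 -0.471 -3.903
vertex -2.301 -0.578 -3.647
endloop
endfacet
facet normal 0.699 -0.682 0.216
outer loop
vertex -2.305 -0.711 -4.054
vertex -2.301 -0.578 -3.647
vertex -3.172 -1.449 -3.577
endloop
endfacet
facet normal 0.350 0.889 -0.295
outer loop
vertex -2.301 -0.578 -3.647
vertex -2.788 -0.471 -3.903
vertex -2.582 -0.382 -3.39
endloop
endfacet
facet normal 0.457 -0.392 0.798
outer loop
vertex -2.301 -0.578 -3.647
vertex -2.582 -0.382 -3.39
vertex -3.172 -1.449 -3.577
endloop
endfacet
facet normal 0.351 0.889 -0.295
outer loop
vertex -2.582 -0.382 -3.39
vertex -2.788 -0.471 -3.903
vertex -2.983 -0.238 -3.433
endloop
endfacet
facet normal -0.140 -0.095 0.986
outer loop
vertex -2.582 -0.382 -3.39
vertex -2.983 -0.238 -3.433
vertex -3.172 -1.449 -3.577
endloop
endfacet
facet normal 0.349 0.889 -0.296
outer loop
vertex -2.983 -0.238 -3.433
vertex -2.788 -0.471 -3.903
vertex -3.27 -0.231 -3.751
endloop
endfacet
facet normal -0.741 0.036 0.670
outer loop
vertex -2.983 -0.238 -3.433
vertex -3.27 -0.231 -3.751
vertex -3.172 -1.449 -3.577
endloop
endfacet
facet normal 0.350 0.889 -0.294
outer loop
vertex -3.27 -0.231 -3.751
vertex -2.788 -0.471 -3.903
vertex -3.274 -0.364 -4.158
endloop
endfacet
facet normal -0.997 -0.075 0.034
outer loop
vertex -3.27 -0.231 -3.751
vertex -3.274 -0.364 -4.158
vertex -3.172 -1.449 -3.577
endloop
endfacet
facet normal 0.351 0.888 -0.296
outer loop
vertex -3.274 -0.364 -4.158
vertex -2.788 -0.471 -3.903
vertex -2.993 -0.561 -4.416
endloop
endfacet
facet normal -0.755 -0.363 -0.545
outer loop
vertex -3.274 -0.364 -4.158
vertex -2.993 -0.561 -4.416
vertex -3.172 -1.449 -3.577
endloop
endfacet
facet normal 0.349 0.889 -0.295
outer loop
vertex -2.993 -0.561 -4.416
vertex -2.788 -0.471 -3.903
vertex -2.592 -0.704 -4.373
endloop
endfacet
facet normal -0.157 -0.661 -0.733
outer loop
vertex -2.993 -0.561 -4.416
vertex -2.592 -0.704 -4.373
vertex -3.172 -1.449 -3.577
endloop
endfacet

endsolid


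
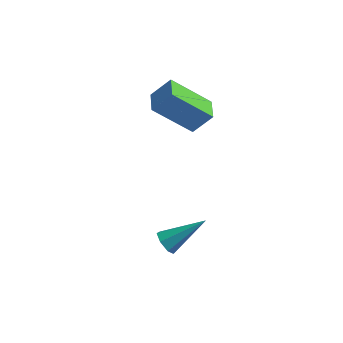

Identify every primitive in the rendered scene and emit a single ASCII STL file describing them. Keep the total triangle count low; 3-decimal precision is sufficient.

solid 
facet normal -0.751 -0.389 -0.533
outer loop
vertex 0.514 -0.991 -4.684
vertex 0.276 -1.123 -4.252
vertex 0.238 -0.688 -4.516
endloop
endfacet
facet normal 0.409 0.698 -0.587
outer loop
vertex 0.514 -0.991 -4.684
vertex 0.238 -0.688 -4.516
vertex 1.524 -0.477 -3.368
endloop
endfacet
facet normal -0.752 -0.389 -0.532
outer loop
vertex 0.238 -0.688 -4.516
vertex 0.276 -1.123 -4.252
vertex -0.009 -0.713 -4.149
endloop
endfacet
facet normal -0.139 0.990 -0.026
outer loop
vertex 0.238 -0.688 -4.516
vertex -0.009 -0.713 -4.149
vertex 1.524 -0.477 -3.368
endloop
endfacet
facet normal -0.752 -0.389 -0.532
outer loop
vertex -0.009 -0.713 -4.149
vertex 0.276 -1.123 -4.252
vertex -0.041 -1.046 -3.86
endloop
endfacet
facet normal -0.431 0.615 0.661
outer loop
vertex -0.009 -0.713 -4.149
vertex -0.041 -1.046 -3.86
vertex 1.524 -0.477 -3.368
endloop
endfacet
facet normal -0.752 -0.388 -0.532
outer loop
vertex -0.041 -1.046 -3.86
vertex 0.276 -1.123 -4.252
vertex 0.165 -1.437 -3.866
endloop
endfacet
facet normal -0.248 -0.145 0.958
outer loop
vertex -0.041 -1.046 -3.86
vertex 0.165 -1.437 -3.866
vertex 1.524 -0.477 -3.368
endloop
endfacet
facet normal -0.752 -0.388 -0.532
outer loop
vertex 0.165 -1.437 -3.866
vertex 0.276 -1.123 -4.252
vertex 0.455 -1.592 -4.163
endloop
endfacet
facet normal 0.272 -0.718 0.641
outer loop
vertex 0.165 -1.437 -3.866
vertex 0.455 -1.592 -4.163
vertex 1.524 -0.477 -3.368
endloop
endfacet
facet normal -0.751 -0.388 -0.534
outer loop
vertex 0.455 -1.592 -4.163
vertex 0.276 -1.123 -4.252
vertex 0.61 -1.393 -4.526
endloop
endfacet
facet normal 0.739 -0.671 -0.052
outer loop
vertex 0.455 -1.592 -4.163
vertex 0.61 -1.393 -4.526
vertex 1.524 -0.477 -3.368
endloop
endfacet
facet normal -0.752 -0.389 -0.533
outer loop
vertex 0.61 -1.393 -4.526
vertex 0.276 -1.123 -4.252
vertex 0.514 -0.991 -4.684
endloop
endfacet
facet normal 0.801 -0.044 -0.597
outer loop
vertex 0.61 -1.393 -4.526
vertex 0.514 -0.991 -4.684
vertex 1.524 -0.477 -3.368
endloop
endfacet
facet normal -0.733 -0.142 0.666
outer loop
vertex -0.142 1.909 0.992
vertex -0.37 2.778 0.926
vertex -0.799 1.678 0.22
endloop
endfacet
facet normal 0.253 -0.965 0.073
outer loop
vertex 0.57 1.942 -1.026
vertex -0.142 1.909 0.992
vertex -0.799 1.678 0.22
endloop
endfacet
facet normal -0.732 -0.142 0.666
outer loop
vertex -0.799 1.678 0.22
vertex -0.37 2.778 0.926
vertex -1.027 2.546 0.154
endloop
endfacet
facet normal -0.632 -0.223 -0.742
outer loop
vertex -1.027 2.546 0.154
vertex 0.57 1.942 -1.026
vertex -0.799 1.678 0.22
endloop
endfacet
facet normal 0.632 0.222 0.742
outer loop
vertex -0.142 1.909 0.992
vertex 0.999 3.042 -0.32
vertex -0.37 2.778 0.926
endloop
endfacet
facet normal 0.254 -0.964 0.074
outer loop
vertex 1.227 2.174 -0.254
vertex -0.142 1.909 0.992
vertex 0.57 1.942 -1.026
endloop
endfacet
facet normal 0.632 0.223 0.742
outer loop
vertex 1.227 2.174 -0.254
vertex 0.999 3.042 -0.32
vertex -0.142 1.909 0.992
endloop
endfacet
facet normal -0.253 0.964 -0.074
outer loop
vertex -0.37 2.778 0.926
vertex 0.999 3.042 -0.32
vertex -1.027 2.546 0.154
endloop
endfacet
facet normal -0.632 -0.222 -0.742
outer loop
vertex 0.342 2.811 -1.092
vertex 0.57 1.942 -1.026
vertex -1.027 2.546 0.154
endloop
endfacet
facet normal -0.253 0.965 -0.073
outer loop
vertex -1.027 2.546 0.154
vertex 0.999 3.042 -0.32
vertex 0.342 2.811 -1.092
endloop
endfacet
facet normal 0.732 0.142 -0.666
outer loop
vertex 0.342 2.811 -1.092
vertex 1.227 2.174 -0.254
vertex 0.57 1.942 -1.026
endloop
endfacet
facet normal 0.733 0.142 -0.666
outer loop
vertex 0.999 3.042 -0.32
vertex 1.227 2.174 -0.254
vertex 0.342 2.811 -1.092
endloop
endfacet

endsolid


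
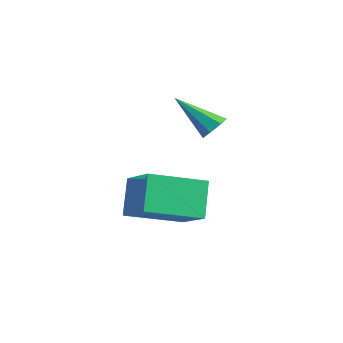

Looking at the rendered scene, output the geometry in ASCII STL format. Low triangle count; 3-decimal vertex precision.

solid 
facet normal 0.628 0.432 -0.647
outer loop
vertex -2.414 3.332 2.116
vertex -2.76 3.742 2.054
vertex -2.358 3.692 2.411
endloop
endfacet
facet normal 0.569 -0.572 0.591
outer loop
vertex -2.414 3.332 2.116
vertex -2.358 3.692 2.411
vertex -3.84 2.998 3.166
endloop
endfacet
facet normal 0.628 0.432 -0.647
outer loop
vertex -2.358 3.692 2.411
vertex -2.76 3.742 2.054
vertex -2.604 4.089 2.437
endloop
endfacet
facet normal 0.380 0.176 0.908
outer loop
vertex -2.358 3.692 2.411
vertex -2.604 4.089 2.437
vertex -3.84 2.998 3.166
endloop
endfacet
facet normal 0.628 0.432 -0.647
outer loop
vertex -2.604 4.089 2.437
vertex -2.76 3.742 2.054
vertex -2.968 4.225 2.175
endloop
endfacet
facet normal -0.223 0.703 0.675
outer loop
vertex -2.604 4.089 2.437
vertex -2.968 4.225 2.175
vertex -3.84 2.998 3.166
endloop
endfacet
facet normal 0.629 0.433 -0.646
outer loop
vertex -2.968 4.225 2.175
vertex -2.76 3.742 2.054
vertex -3.175 3.997 1.821
endloop
endfacet
facet normal -0.787 0.613 0.066
outer loop
vertex -2.968 4.225 2.175
vertex -3.175 3.997 1.821
vertex -3.84 2.998 3.166
endloop
endfacet
facet normal 0.629 0.433 -0.646
outer loop
vertex -3.175 3.997 1.821
vertex -2.76 3.742 2.054
vertex -3.069 3.577 1.643
endloop
endfacet
facet normal -0.887 -0.029 -0.460
outer loop
vertex -3.175 3.997 1.821
vertex -3.069 3.577 1.643
vertex -3.84 2.998 3.166
endloop
endfacet
facet normal 0.628 0.433 -0.646
outer loop
vertex -3.069 3.577 1.643
vertex -2.76 3.742 2.054
vertex -2.73 3.281 1.774
endloop
endfacet
facet normal -0.448 -0.737 -0.507
outer loop
vertex -3.069 3.577 1.643
vertex -2.73 3.281 1.774
vertex -3.84 2.998 3.166
endloop
endfacet
facet normal 0.629 0.433 -0.646
outer loop
vertex -2.73 3.281 1.774
vertex -2.76 3.742 2.054
vertex -2.414 3.332 2.116
endloop
endfacet
facet normal 0.200 -0.979 -0.039
outer loop
vertex -2.73 3.281 1.774
vertex -2.414 3.332 2.116
vertex -3.84 2.998 3.166
endloop
endfacet
facet normal -0.425 0.399 0.812
outer loop
vertex -2.979 1.406 0.64
vertex -2.387 3.262 0.037
vertex -4.402 1.589 -0.195
endloop
endfacet
facet normal -0.290 -0.910 0.296
outer loop
vertex -3.773 0.998 -1.397
vertex -2.979 1.406 0.64
vertex -4.402 1.589 -0.195
endloop
endfacet
facet normal -0.425 0.399 0.812
outer loop
vertex -4.402 1.589 -0.195
vertex -2.387 3.262 0.037
vertex -3.81 3.445 -0.798
endloop
endfacet
facet normal -0.857 0.110 -0.503
outer loop
vertex -3.81 3.445 -0.798
vertex -3.773 0.998 -1.397
vertex -4.402 1.589 -0.195
endloop
endfacet
facet normal 0.857 -0.110 0.503
outer loop
vertex -2.979 1.406 0.64
vertex -1.758 2.671 -1.165
vertex -2.387 3.262 0.037
endloop
endfacet
facet normal -0.290 -0.910 0.296
outer loop
vertex -2.35 0.815 -0.562
vertex -2.979 1.406 0.64
vertex -3.773 0.998 -1.397
endloop
endfacet
facet normal 0.857 -0.110 0.503
outer loop
vertex -2.35 0.815 -0.562
vertex -1.758 2.671 -1.165
vertex -2.979 1.406 0.64
endloop
endfacet
facet normal 0.290 0.910 -0.296
outer loop
vertex -2.387 3.262 0.037
vertex -1.758 2.671 -1.165
vertex -3.81 3.445 -0.798
endloop
endfacet
facet normal -0.857 0.110 -0.503
outer loop
vertex -3.181 2.854 -2.0
vertex -3.773 0.998 -1.397
vertex -3.81 3.445 -0.798
endloop
endfacet
facet normal 0.290 0.910 -0.296
outer loop
vertex -3.81 3.445 -0.798
vertex -1.758 2.671 -1.165
vertex -3.181 2.854 -2.0
endloop
endfacet
facet normal 0.425 -0.399 -0.812
outer loop
vertex -3.181 2.854 -2.0
vertex -2.35 0.815 -0.562
vertex -3.773 0.998 -1.397
endloop
endfacet
facet normal 0.425 -0.399 -0.812
outer loop
vertex -1.758 2.671 -1.165
vertex -2.35 0.815 -0.562
vertex -3.181 2.854 -2.0
endloop
endfacet

endsolid


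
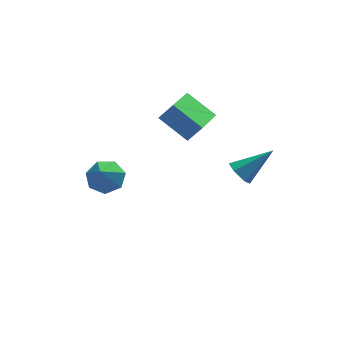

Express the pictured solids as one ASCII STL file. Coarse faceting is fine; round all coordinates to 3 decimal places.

solid 
facet normal -0.796 -0.131 -0.591
outer loop
vertex 2.763 -2.611 2.239
vertex 2.416 -2.985 2.789
vertex 2.336 -2.241 2.732
endloop
endfacet
facet normal 0.435 0.860 -0.269
outer loop
vertex 2.763 -2.611 2.239
vertex 2.336 -2.241 2.732
vertex 4.064 -2.715 4.011
endloop
endfacet
facet normal -0.796 -0.131 -0.591
outer loop
vertex 2.336 -2.241 2.732
vertex 2.416 -2.985 2.789
vertex 1.989 -2.615 3.282
endloop
endfacet
facet normal -0.134 0.857 0.498
outer loop
vertex 2.336 -2.241 2.732
vertex 1.989 -2.615 3.282
vertex 4.064 -2.715 4.011
endloop
endfacet
facet normal -0.796 -0.130 -0.592
outer loop
vertex 1.989 -2.615 3.282
vertex 2.416 -2.985 2.789
vertex 2.069 -3.359 3.338
endloop
endfacet
facet normal -0.330 0.036 0.943
outer loop
vertex 1.989 -2.615 3.282
vertex 2.069 -3.359 3.338
vertex 4.064 -2.715 4.011
endloop
endfacet
facet normal -0.796 -0.130 -0.592
outer loop
vertex 2.069 -3.359 3.338
vertex 2.416 -2.985 2.789
vertex 2.496 -3.728 2.845
endloop
endfacet
facet normal 0.043 -0.782 0.622
outer loop
vertex 2.069 -3.359 3.338
vertex 2.496 -3.728 2.845
vertex 4.064 -2.715 4.011
endloop
endfacet
facet normal -0.796 -0.130 -0.591
outer loop
vertex 2.496 -3.728 2.845
vertex 2.416 -2.985 2.789
vertex 2.843 -3.355 2.295
endloop
endfacet
facet normal 0.610 -0.779 -0.144
outer loop
vertex 2.496 -3.728 2.845
vertex 2.843 -3.355 2.295
vertex 4.064 -2.715 4.011
endloop
endfacet
facet normal -0.796 -0.130 -0.591
outer loop
vertex 2.843 -3.355 2.295
vertex 2.416 -2.985 2.789
vertex 2.763 -2.611 2.239
endloop
endfacet
facet normal 0.807 0.042 -0.590
outer loop
vertex 2.843 -3.355 2.295
vertex 2.763 -2.611 2.239
vertex 4.064 -2.715 4.011
endloop
endfacet
facet normal -0.600 0.091 -0.795
outer loop
vertex -0.481 2.545 2.928
vertex 0.548 4.356 2.359
vertex 0.778 1.492 1.856
endloop
endfacet
facet normal -0.476 -0.839 0.264
outer loop
vertex 1.492 1.384 2.801
vertex -0.481 2.545 2.928
vertex 0.778 1.492 1.856
endloop
endfacet
facet normal -0.601 0.091 -0.794
outer loop
vertex 0.778 1.492 1.856
vertex 0.548 4.356 2.359
vertex 1.807 3.304 1.286
endloop
endfacet
facet normal 0.642 -0.537 -0.547
outer loop
vertex 1.807 3.304 1.286
vertex 1.492 1.384 2.801
vertex 0.778 1.492 1.856
endloop
endfacet
facet normal -0.642 0.537 0.547
outer loop
vertex -0.481 2.545 2.928
vertex 1.262 4.248 3.304
vertex 0.548 4.356 2.359
endloop
endfacet
facet normal -0.477 -0.839 0.263
outer loop
vertex 0.233 2.436 3.874
vertex -0.481 2.545 2.928
vertex 1.492 1.384 2.801
endloop
endfacet
facet normal -0.642 0.537 0.547
outer loop
vertex 0.233 2.436 3.874
vertex 1.262 4.248 3.304
vertex -0.481 2.545 2.928
endloop
endfacet
facet normal 0.476 0.839 -0.264
outer loop
vertex 0.548 4.356 2.359
vertex 1.262 4.248 3.304
vertex 1.807 3.304 1.286
endloop
endfacet
facet normal 0.642 -0.537 -0.547
outer loop
vertex 2.521 3.195 2.232
vertex 1.492 1.384 2.801
vertex 1.807 3.304 1.286
endloop
endfacet
facet normal 0.477 0.838 -0.263
outer loop
vertex 1.807 3.304 1.286
vertex 1.262 4.248 3.304
vertex 2.521 3.195 2.232
endloop
endfacet
facet normal 0.600 -0.092 0.794
outer loop
vertex 2.521 3.195 2.232
vertex 0.233 2.436 3.874
vertex 1.492 1.384 2.801
endloop
endfacet
facet normal 0.600 -0.091 0.795
outer loop
vertex 1.262 4.248 3.304
vertex 0.233 2.436 3.874
vertex 2.521 3.195 2.232
endloop
endfacet
facet normal 0.211 0.620 -0.756
outer loop
vertex -2.117 2.787 -1.291
vertex -3.121 2.863 -1.509
vertex -2.555 3.445 -0.874
endloop
endfacet
facet normal 0.676 -0.017 0.736
outer loop
vertex -2.117 2.787 -1.291
vertex -2.555 3.445 -0.874
vertex -3.539 1.637 -0.011
endloop
endfacet
facet normal 0.211 0.620 -0.756
outer loop
vertex -2.555 3.445 -0.874
vertex -3.121 2.863 -1.509
vertex -3.419 3.665 -0.935
endloop
endfacet
facet normal 0.041 0.412 0.910
outer loop
vertex -2.555 3.445 -0.874
vertex -3.419 3.665 -0.935
vertex -3.539 1.637 -0.011
endloop
endfacet
facet normal 0.211 0.620 -0.756
outer loop
vertex -3.419 3.665 -0.935
vertex -3.121 2.863 -1.509
vertex -4.059 3.281 -1.428
endloop
endfacet
facet normal -0.693 0.333 0.640
outer loop
vertex -3.419 3.665 -0.935
vertex -4.059 3.281 -1.428
vertex -3.539 1.637 -0.011
endloop
endfacet
facet normal 0.211 0.620 -0.756
outer loop
vertex -4.059 3.281 -1.428
vertex -3.121 2.863 -1.509
vertex -3.992 2.583 -1.982
endloop
endfacet
facet normal -0.972 -0.196 0.129
outer loop
vertex -4.059 3.281 -1.428
vertex -3.992 2.583 -1.982
vertex -3.539 1.637 -0.011
endloop
endfacet
facet normal 0.212 0.619 -0.756
outer loop
vertex -3.992 2.583 -1.982
vertex -3.121 2.863 -1.509
vertex -3.269 2.095 -2.179
endloop
endfacet
facet normal -0.587 -0.774 -0.237
outer loop
vertex -3.992 2.583 -1.982
vertex -3.269 2.095 -2.179
vertex -3.539 1.637 -0.011
endloop
endfacet
facet normal 0.211 0.619 -0.756
outer loop
vertex -3.269 2.095 -2.179
vertex -3.121 2.863 -1.509
vertex -2.435 2.186 -1.872
endloop
endfacet
facet normal 0.173 -0.968 -0.183
outer loop
vertex -3.269 2.095 -2.179
vertex -2.435 2.186 -1.872
vertex -3.539 1.637 -0.011
endloop
endfacet
facet normal 0.211 0.619 -0.756
outer loop
vertex -2.435 2.186 -1.872
vertex -3.121 2.863 -1.509
vertex -2.117 2.787 -1.291
endloop
endfacet
facet normal 0.735 -0.630 0.250
outer loop
vertex -2.435 2.186 -1.872
vertex -2.117 2.787 -1.291
vertex -3.539 1.637 -0.011
endloop
endfacet

endsolid


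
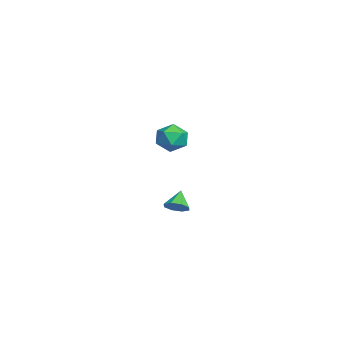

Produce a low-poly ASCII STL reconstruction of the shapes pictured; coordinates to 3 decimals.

solid 
facet normal -0.661 0.453 0.598
outer loop
vertex -3.55 -3.307 3.004
vertex -2.872 -3.265 3.722
vertex -2.951 -2.524 3.074
endloop
endfacet
facet normal -0.788 0.610 -0.087
outer loop
vertex -3.55 -3.307 3.004
vertex -2.951 -2.524 3.074
vertex -3.155 -2.913 2.188
endloop
endfacet
facet normal -0.900 -0.002 -0.437
outer loop
vertex -3.55 -3.307 3.004
vertex -3.155 -2.913 2.188
vertex -3.202 -3.895 2.29
endloop
endfacet
facet normal -0.843 -0.538 0.032
outer loop
vertex -3.55 -3.307 3.004
vertex -3.202 -3.895 2.29
vertex -3.027 -4.113 3.238
endloop
endfacet
facet normal -0.695 -0.256 0.672
outer loop
vertex -3.55 -3.307 3.004
vertex -3.027 -4.113 3.238
vertex -2.872 -3.265 3.722
endloop
endfacet
facet normal -0.201 0.913 -0.355
outer loop
vertex -3.155 -2.913 2.188
vertex -2.951 -2.524 3.074
vertex -2.233 -2.627 2.402
endloop
endfacet
facet normal 0.004 0.659 0.753
outer loop
vertex -2.951 -2.524 3.074
vertex -2.872 -3.265 3.722
vertex -2.058 -2.845 3.35
endloop
endfacet
facet normal -0.051 -0.488 0.871
outer loop
vertex -2.872 -3.265 3.722
vertex -3.027 -4.113 3.238
vertex -2.105 -3.827 3.452
endloop
endfacet
facet normal -0.289 -0.943 -0.164
outer loop
vertex -3.027 -4.113 3.238
vertex -3.202 -3.895 2.29
vertex -2.309 -4.216 2.566
endloop
endfacet
facet normal -0.381 -0.077 -0.921
outer loop
vertex -3.202 -3.895 2.29
vertex -3.155 -2.913 2.188
vertex -2.388 -3.475 1.918
endloop
endfacet
facet normal 0.843 0.538 -0.032
outer loop
vertex -1.71 -3.433 2.636
vertex -2.233 -2.627 2.402
vertex -2.058 -2.845 3.35
endloop
endfacet
facet normal 0.900 0.002 0.437
outer loop
vertex -1.71 -3.433 2.636
vertex -2.058 -2.845 3.35
vertex -2.105 -3.827 3.452
endloop
endfacet
facet normal 0.788 -0.610 0.087
outer loop
vertex -1.71 -3.433 2.636
vertex -2.105 -3.827 3.452
vertex -2.309 -4.216 2.566
endloop
endfacet
facet normal 0.661 -0.453 -0.598
outer loop
vertex -1.71 -3.433 2.636
vertex -2.309 -4.216 2.566
vertex -2.388 -3.475 1.918
endloop
endfacet
facet normal 0.695 0.256 -0.672
outer loop
vertex -1.71 -3.433 2.636
vertex -2.388 -3.475 1.918
vertex -2.233 -2.627 2.402
endloop
endfacet
facet normal 0.289 0.943 0.164
outer loop
vertex -2.058 -2.845 3.35
vertex -2.233 -2.627 2.402
vertex -2.951 -2.524 3.074
endloop
endfacet
facet normal 0.381 0.077 0.921
outer loop
vertex -2.105 -3.827 3.452
vertex -2.058 -2.845 3.35
vertex -2.872 -3.265 3.722
endloop
endfacet
facet normal 0.201 -0.913 0.355
outer loop
vertex -2.309 -4.216 2.566
vertex -2.105 -3.827 3.452
vertex -3.027 -4.113 3.238
endloop
endfacet
facet normal -0.004 -0.659 -0.753
outer loop
vertex -2.388 -3.475 1.918
vertex -2.309 -4.216 2.566
vertex -3.202 -3.895 2.29
endloop
endfacet
facet normal 0.051 0.488 -0.871
outer loop
vertex -2.233 -2.627 2.402
vertex -2.388 -3.475 1.918
vertex -3.155 -2.913 2.188
endloop
endfacet
facet normal 0.655 -0.237 -0.717
outer loop
vertex 4.732 -3.911 1.171
vertex 4.34 -3.615 0.715
vertex 4.844 -3.414 1.109
endloop
endfacet
facet normal 0.319 0.046 0.947
outer loop
vertex 4.732 -3.911 1.171
vertex 4.844 -3.414 1.109
vertex 3.6 -3.345 1.525
endloop
endfacet
facet normal 0.655 -0.239 -0.716
outer loop
vertex 4.844 -3.414 1.109
vertex 4.34 -3.615 0.715
vertex 4.661 -3.035 0.815
endloop
endfacet
facet normal 0.269 0.668 0.694
outer loop
vertex 4.844 -3.414 1.109
vertex 4.661 -3.035 0.815
vertex 3.6 -3.345 1.525
endloop
endfacet
facet normal 0.655 -0.239 -0.717
outer loop
vertex 4.661 -3.035 0.815
vertex 4.34 -3.615 0.715
vertex 4.29 -2.996 0.463
endloop
endfacet
facet normal -0.123 0.964 0.237
outer loop
vertex 4.661 -3.035 0.815
vertex 4.29 -2.996 0.463
vertex 3.6 -3.345 1.525
endloop
endfacet
facet normal 0.655 -0.239 -0.717
outer loop
vertex 4.29 -2.996 0.463
vertex 4.34 -3.615 0.715
vertex 3.949 -3.319 0.259
endloop
endfacet
facet normal -0.628 0.762 -0.157
outer loop
vertex 4.29 -2.996 0.463
vertex 3.949 -3.319 0.259
vertex 3.6 -3.345 1.525
endloop
endfacet
facet normal 0.655 -0.239 -0.717
outer loop
vertex 3.949 -3.319 0.259
vertex 4.34 -3.615 0.715
vertex 3.836 -3.815 0.321
endloop
endfacet
facet normal -0.949 0.184 -0.258
outer loop
vertex 3.949 -3.319 0.259
vertex 3.836 -3.815 0.321
vertex 3.6 -3.345 1.525
endloop
endfacet
facet normal 0.655 -0.239 -0.717
outer loop
vertex 3.836 -3.815 0.321
vertex 4.34 -3.615 0.715
vertex 4.019 -4.194 0.615
endloop
endfacet
facet normal -0.899 -0.438 -0.005
outer loop
vertex 3.836 -3.815 0.321
vertex 4.019 -4.194 0.615
vertex 3.6 -3.345 1.525
endloop
endfacet
facet normal 0.655 -0.239 -0.717
outer loop
vertex 4.019 -4.194 0.615
vertex 4.34 -3.615 0.715
vertex 4.39 -4.234 0.967
endloop
endfacet
facet normal -0.507 -0.734 0.451
outer loop
vertex 4.019 -4.194 0.615
vertex 4.39 -4.234 0.967
vertex 3.6 -3.345 1.525
endloop
endfacet
facet normal 0.654 -0.239 -0.718
outer loop
vertex 4.39 -4.234 0.967
vertex 4.34 -3.615 0.715
vertex 4.732 -3.911 1.171
endloop
endfacet
facet normal -0.002 -0.533 0.846
outer loop
vertex 4.39 -4.234 0.967
vertex 4.732 -3.911 1.171
vertex 3.6 -3.345 1.525
endloop
endfacet

endsolid


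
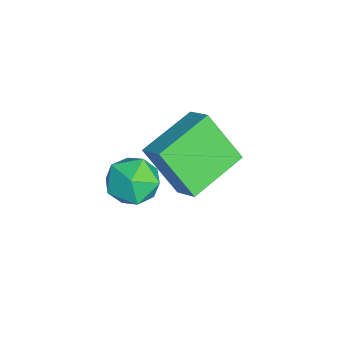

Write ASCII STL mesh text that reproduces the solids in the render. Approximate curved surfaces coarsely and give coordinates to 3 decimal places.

solid 
facet normal -0.706 -0.456 -0.542
outer loop
vertex 1.169 0.23 -3.569
vertex 0.032 1.492 -3.149
vertex 1.639 1.102 -4.914
endloop
endfacet
facet normal 0.650 -0.721 -0.240
outer loop
vertex 2.268 1.508 -4.431
vertex 1.169 0.23 -3.569
vertex 1.639 1.102 -4.914
endloop
endfacet
facet normal -0.706 -0.455 -0.542
outer loop
vertex 1.639 1.102 -4.914
vertex 0.032 1.492 -3.149
vertex 0.502 2.364 -4.493
endloop
endfacet
facet normal 0.281 0.522 -0.805
outer loop
vertex 0.502 2.364 -4.493
vertex 2.268 1.508 -4.431
vertex 1.639 1.102 -4.914
endloop
endfacet
facet normal -0.282 -0.522 0.805
outer loop
vertex 1.169 0.23 -3.569
vertex 0.661 1.898 -2.666
vertex 0.032 1.492 -3.149
endloop
endfacet
facet normal 0.650 -0.721 -0.241
outer loop
vertex 1.798 0.636 -3.087
vertex 1.169 0.23 -3.569
vertex 2.268 1.508 -4.431
endloop
endfacet
facet normal -0.281 -0.522 0.806
outer loop
vertex 1.798 0.636 -3.087
vertex 0.661 1.898 -2.666
vertex 1.169 0.23 -3.569
endloop
endfacet
facet normal -0.650 0.721 0.240
outer loop
vertex 0.032 1.492 -3.149
vertex 0.661 1.898 -2.666
vertex 0.502 2.364 -4.493
endloop
endfacet
facet normal 0.281 0.521 -0.806
outer loop
vertex 1.131 2.77 -4.011
vertex 2.268 1.508 -4.431
vertex 0.502 2.364 -4.493
endloop
endfacet
facet normal -0.650 0.721 0.240
outer loop
vertex 0.502 2.364 -4.493
vertex 0.661 1.898 -2.666
vertex 1.131 2.77 -4.011
endloop
endfacet
facet normal 0.706 0.455 0.542
outer loop
vertex 1.131 2.77 -4.011
vertex 1.798 0.636 -3.087
vertex 2.268 1.508 -4.431
endloop
endfacet
facet normal 0.706 0.455 0.542
outer loop
vertex 0.661 1.898 -2.666
vertex 1.798 0.636 -3.087
vertex 1.131 2.77 -4.011
endloop
endfacet
facet normal -0.191 0.850 0.491
outer loop
vertex 3.024 0.568 -2.387
vertex 3.25 0.234 -1.721
vertex 3.769 0.607 -2.165
endloop
endfacet
facet normal 0.003 0.983 -0.183
outer loop
vertex 3.024 0.568 -2.387
vertex 3.769 0.607 -2.165
vertex 3.592 0.469 -2.91
endloop
endfacet
facet normal -0.453 0.646 -0.615
outer loop
vertex 3.024 0.568 -2.387
vertex 3.592 0.469 -2.91
vertex 2.963 0.011 -2.927
endloop
endfacet
facet normal -0.930 0.303 -0.207
outer loop
vertex 3.024 0.568 -2.387
vertex 2.963 0.011 -2.927
vertex 2.752 -0.134 -2.192
endloop
endfacet
facet normal -0.767 0.430 0.476
outer loop
vertex 3.024 0.568 -2.387
vertex 2.752 -0.134 -2.192
vertex 3.25 0.234 -1.721
endloop
endfacet
facet normal 0.651 0.703 -0.285
outer loop
vertex 3.592 0.469 -2.91
vertex 3.769 0.607 -2.165
vertex 4.168 0.074 -2.568
endloop
endfacet
facet normal 0.338 0.488 0.805
outer loop
vertex 3.769 0.607 -2.165
vertex 3.25 0.234 -1.721
vertex 3.957 -0.071 -1.833
endloop
endfacet
facet normal -0.595 -0.193 0.780
outer loop
vertex 3.25 0.234 -1.721
vertex 2.752 -0.134 -2.192
vertex 3.328 -0.529 -1.85
endloop
endfacet
facet normal -0.858 -0.397 -0.325
outer loop
vertex 2.752 -0.134 -2.192
vertex 2.963 0.011 -2.927
vertex 3.151 -0.667 -2.595
endloop
endfacet
facet normal -0.088 0.157 -0.984
outer loop
vertex 2.963 0.011 -2.927
vertex 3.592 0.469 -2.91
vertex 3.67 -0.294 -3.039
endloop
endfacet
facet normal 0.930 -0.303 0.207
outer loop
vertex 3.896 -0.628 -2.373
vertex 4.168 0.074 -2.568
vertex 3.957 -0.071 -1.833
endloop
endfacet
facet normal 0.453 -0.646 0.615
outer loop
vertex 3.896 -0.628 -2.373
vertex 3.957 -0.071 -1.833
vertex 3.328 -0.529 -1.85
endloop
endfacet
facet normal -0.003 -0.983 0.183
outer loop
vertex 3.896 -0.628 -2.373
vertex 3.328 -0.529 -1.85
vertex 3.151 -0.667 -2.595
endloop
endfacet
facet normal 0.191 -0.850 -0.491
outer loop
vertex 3.896 -0.628 -2.373
vertex 3.151 -0.667 -2.595
vertex 3.67 -0.294 -3.039
endloop
endfacet
facet normal 0.767 -0.430 -0.476
outer loop
vertex 3.896 -0.628 -2.373
vertex 3.67 -0.294 -3.039
vertex 4.168 0.074 -2.568
endloop
endfacet
facet normal 0.858 0.397 0.325
outer loop
vertex 3.957 -0.071 -1.833
vertex 4.168 0.074 -2.568
vertex 3.769 0.607 -2.165
endloop
endfacet
facet normal 0.088 -0.157 0.984
outer loop
vertex 3.328 -0.529 -1.85
vertex 3.957 -0.071 -1.833
vertex 3.25 0.234 -1.721
endloop
endfacet
facet normal -0.651 -0.703 0.285
outer loop
vertex 3.151 -0.667 -2.595
vertex 3.328 -0.529 -1.85
vertex 2.752 -0.134 -2.192
endloop
endfacet
facet normal -0.338 -0.488 -0.805
outer loop
vertex 3.67 -0.294 -3.039
vertex 3.151 -0.667 -2.595
vertex 2.963 0.011 -2.927
endloop
endfacet
facet normal 0.595 0.193 -0.780
outer loop
vertex 4.168 0.074 -2.568
vertex 3.67 -0.294 -3.039
vertex 3.592 0.469 -2.91
endloop
endfacet

endsolid


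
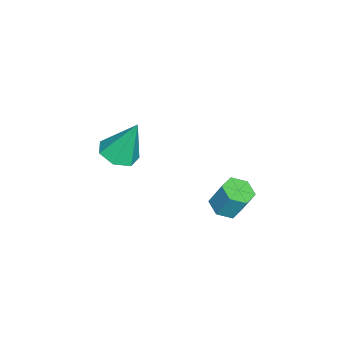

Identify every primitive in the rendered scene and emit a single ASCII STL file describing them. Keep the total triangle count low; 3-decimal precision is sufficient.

solid 
facet normal -0.092 -0.411 -0.907
outer loop
vertex -0.998 3.09 0.315
vertex -1.55 3.268 0.29
vertex -1.125 3.61 0.092
endloop
endfacet
facet normal 0.971 0.163 -0.172
outer loop
vertex -0.998 3.09 0.315
vertex -1.125 3.61 0.092
vertex -0.899 3.533 1.295
endloop
endfacet
facet normal 0.971 0.163 -0.172
outer loop
vertex -0.899 3.533 1.295
vertex -1.125 3.61 0.092
vertex -1.026 4.054 1.072
endloop
endfacet
facet normal 0.092 0.411 0.907
outer loop
vertex -0.899 3.533 1.295
vertex -1.026 4.054 1.072
vertex -1.45 3.712 1.27
endloop
endfacet
facet normal -0.092 -0.411 -0.907
outer loop
vertex -1.125 3.61 0.092
vertex -1.55 3.268 0.29
vertex -1.676 3.789 0.067
endloop
endfacet
facet normal 0.298 0.858 -0.419
outer loop
vertex -1.125 3.61 0.092
vertex -1.676 3.789 0.067
vertex -1.026 4.054 1.072
endloop
endfacet
facet normal 0.296 0.859 -0.418
outer loop
vertex -1.026 4.054 1.072
vertex -1.676 3.789 0.067
vertex -1.577 4.232 1.047
endloop
endfacet
facet normal 0.092 0.411 0.907
outer loop
vertex -1.026 4.054 1.072
vertex -1.577 4.232 1.047
vertex -1.45 3.712 1.27
endloop
endfacet
facet normal -0.092 -0.411 -0.907
outer loop
vertex -1.676 3.789 0.067
vertex -1.55 3.268 0.29
vertex -2.101 3.447 0.265
endloop
endfacet
facet normal -0.675 0.696 -0.246
outer loop
vertex -1.676 3.789 0.067
vertex -2.101 3.447 0.265
vertex -1.577 4.232 1.047
endloop
endfacet
facet normal -0.675 0.696 -0.246
outer loop
vertex -1.577 4.232 1.047
vertex -2.101 3.447 0.265
vertex -2.002 3.89 1.245
endloop
endfacet
facet normal 0.092 0.411 0.907
outer loop
vertex -1.577 4.232 1.047
vertex -2.002 3.89 1.245
vertex -1.45 3.712 1.27
endloop
endfacet
facet normal -0.092 -0.411 -0.907
outer loop
vertex -2.101 3.447 0.265
vertex -1.55 3.268 0.29
vertex -1.974 2.926 0.488
endloop
endfacet
facet normal -0.971 -0.163 0.172
outer loop
vertex -2.101 3.447 0.265
vertex -1.974 2.926 0.488
vertex -2.002 3.89 1.245
endloop
endfacet
facet normal -0.971 -0.163 0.172
outer loop
vertex -2.002 3.89 1.245
vertex -1.974 2.926 0.488
vertex -1.875 3.37 1.468
endloop
endfacet
facet normal 0.092 0.411 0.907
outer loop
vertex -2.002 3.89 1.245
vertex -1.875 3.37 1.468
vertex -1.45 3.712 1.27
endloop
endfacet
facet normal -0.092 -0.411 -0.907
outer loop
vertex -1.974 2.926 0.488
vertex -1.55 3.268 0.29
vertex -1.423 2.748 0.513
endloop
endfacet
facet normal -0.296 -0.858 0.419
outer loop
vertex -1.974 2.926 0.488
vertex -1.423 2.748 0.513
vertex -1.875 3.37 1.468
endloop
endfacet
facet normal -0.298 -0.858 0.418
outer loop
vertex -1.875 3.37 1.468
vertex -1.423 2.748 0.513
vertex -1.324 3.191 1.493
endloop
endfacet
facet normal 0.092 0.411 0.907
outer loop
vertex -1.875 3.37 1.468
vertex -1.324 3.191 1.493
vertex -1.45 3.712 1.27
endloop
endfacet
facet normal -0.092 -0.411 -0.907
outer loop
vertex -1.423 2.748 0.513
vertex -1.55 3.268 0.29
vertex -0.998 3.09 0.315
endloop
endfacet
facet normal 0.675 -0.696 0.246
outer loop
vertex -1.423 2.748 0.513
vertex -0.998 3.09 0.315
vertex -1.324 3.191 1.493
endloop
endfacet
facet normal 0.675 -0.696 0.246
outer loop
vertex -1.324 3.191 1.493
vertex -0.998 3.09 0.315
vertex -0.899 3.533 1.295
endloop
endfacet
facet normal 0.092 0.411 0.907
outer loop
vertex -1.324 3.191 1.493
vertex -0.899 3.533 1.295
vertex -1.45 3.712 1.27
endloop
endfacet
facet normal 0.042 -0.393 -0.919
outer loop
vertex -2.04 0.061 1.205
vertex -2.496 -0.47 1.411
vertex -2.656 0.182 1.125
endloop
endfacet
facet normal 0.193 0.981 -0.003
outer loop
vertex -2.04 0.061 1.205
vertex -2.656 0.182 1.125
vertex -2.564 0.17 2.909
endloop
endfacet
facet normal 0.041 -0.393 -0.919
outer loop
vertex -2.656 0.182 1.125
vertex -2.496 -0.47 1.411
vertex -3.152 -0.188 1.261
endloop
endfacet
facet normal -0.591 0.806 0.036
outer loop
vertex -2.656 0.182 1.125
vertex -3.152 -0.188 1.261
vertex -2.564 0.17 2.909
endloop
endfacet
facet normal 0.041 -0.393 -0.919
outer loop
vertex -3.152 -0.188 1.261
vertex -2.496 -0.47 1.411
vertex -3.154 -0.771 1.51
endloop
endfacet
facet normal -0.942 0.134 0.307
outer loop
vertex -3.152 -0.188 1.261
vertex -3.154 -0.771 1.51
vertex -2.564 0.17 2.909
endloop
endfacet
facet normal 0.042 -0.393 -0.918
outer loop
vertex -3.154 -0.771 1.51
vertex -2.496 -0.47 1.411
vertex -2.66 -1.127 1.685
endloop
endfacet
facet normal -0.595 -0.528 0.606
outer loop
vertex -3.154 -0.771 1.51
vertex -2.66 -1.127 1.685
vertex -2.564 0.17 2.909
endloop
endfacet
facet normal 0.042 -0.393 -0.918
outer loop
vertex -2.66 -1.127 1.685
vertex -2.496 -0.47 1.411
vertex -2.043 -0.989 1.654
endloop
endfacet
facet normal 0.188 -0.681 0.707
outer loop
vertex -2.66 -1.127 1.685
vertex -2.043 -0.989 1.654
vertex -2.564 0.17 2.909
endloop
endfacet
facet normal 0.042 -0.393 -0.918
outer loop
vertex -2.043 -0.989 1.654
vertex -2.496 -0.47 1.411
vertex -1.767 -0.46 1.44
endloop
endfacet
facet normal 0.818 -0.211 0.534
outer loop
vertex -2.043 -0.989 1.654
vertex -1.767 -0.46 1.44
vertex -2.564 0.17 2.909
endloop
endfacet
facet normal 0.042 -0.392 -0.919
outer loop
vertex -1.767 -0.46 1.44
vertex -2.496 -0.47 1.411
vertex -2.04 0.061 1.205
endloop
endfacet
facet normal 0.820 0.528 0.218
outer loop
vertex -1.767 -0.46 1.44
vertex -2.04 0.061 1.205
vertex -2.564 0.17 2.909
endloop
endfacet

endsolid
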